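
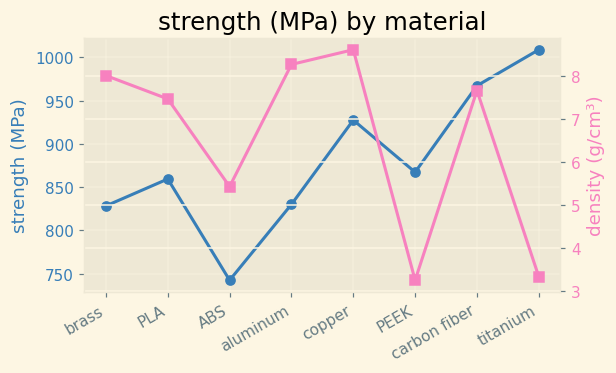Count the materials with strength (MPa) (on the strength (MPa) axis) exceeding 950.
Above 950: carbon fiber, titanium.

2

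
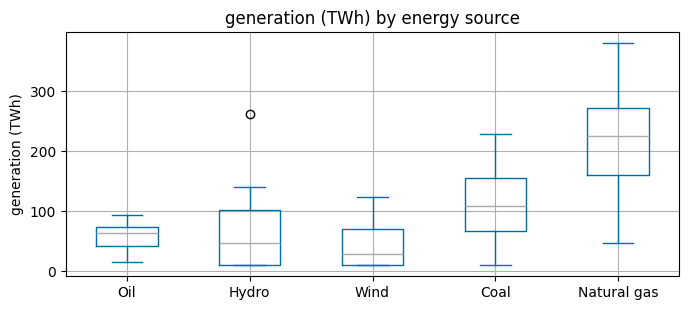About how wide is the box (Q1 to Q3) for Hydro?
Q3 ≈ 100, Q1 ≈ 0; IQR ≈ 100.

≈ 100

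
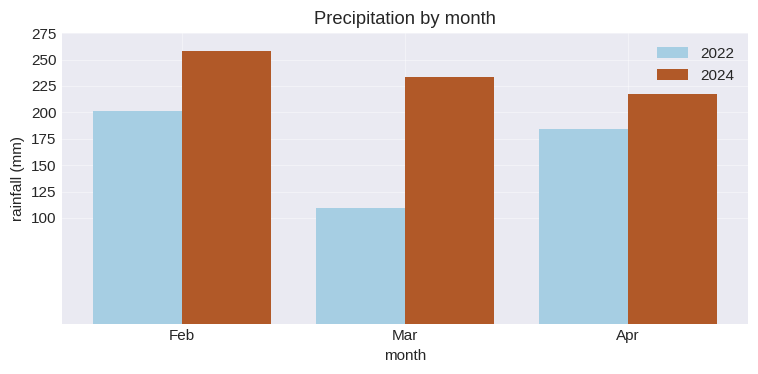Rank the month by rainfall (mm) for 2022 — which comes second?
Top 3 for 2022: Feb ≈ 200, Apr ≈ 175, Mar ≈ 100.

Apr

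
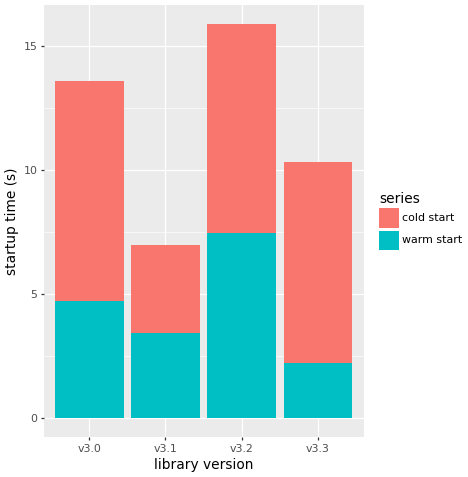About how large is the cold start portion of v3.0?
cold start top ≈ 14, bottom ≈ 4; segment ≈ 10.

≈ 10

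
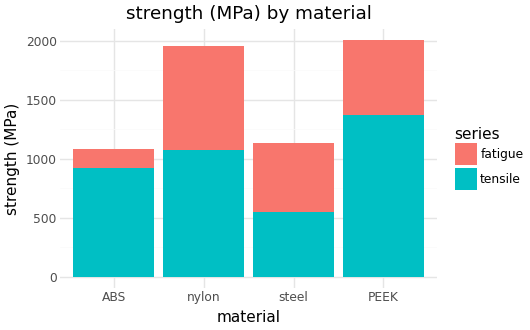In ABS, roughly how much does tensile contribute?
tensile top ≈ 1000, bottom ≈ 0; segment ≈ 1000.

≈ 1000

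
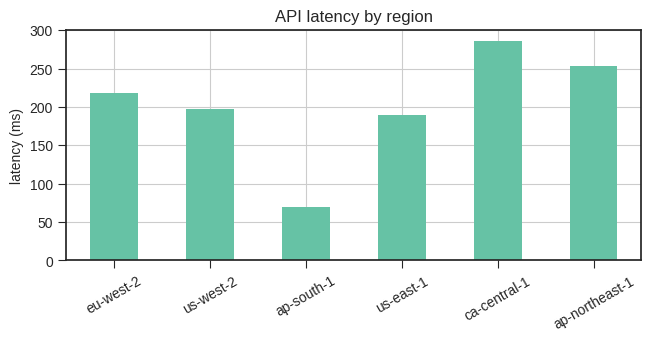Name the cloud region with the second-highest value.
ap-northeast-1

Top 3: ca-central-1 ≈ 275, ap-northeast-1 ≈ 250, eu-west-2 ≈ 225.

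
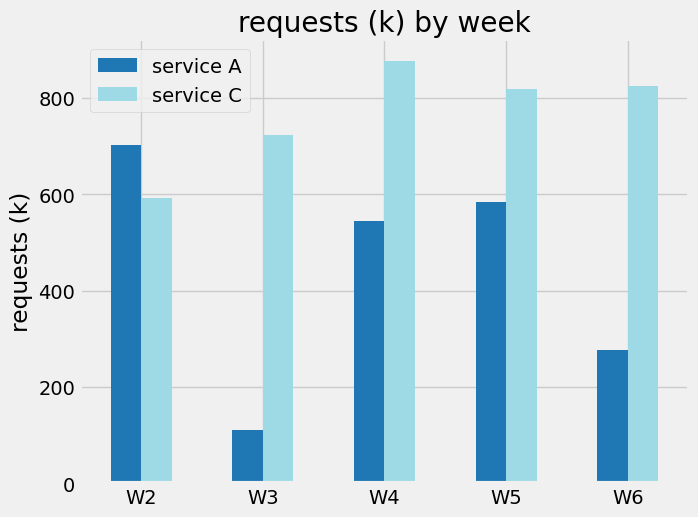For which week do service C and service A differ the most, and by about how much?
W3, ≈ 600 k

W3: service C ≈ 700, service A ≈ 100 → gap ≈ 600. Next-largest (W6) is only ≈ 500.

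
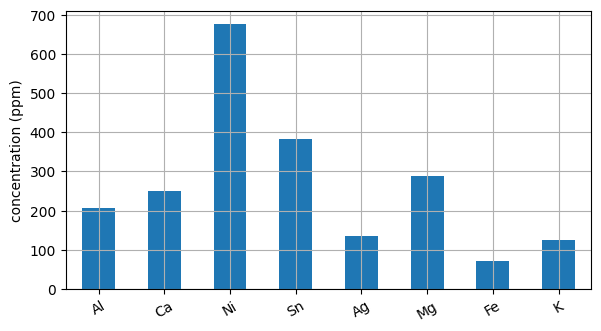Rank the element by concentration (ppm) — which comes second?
Sn

Top 3: Ni ≈ 700, Sn ≈ 400, Mg ≈ 300.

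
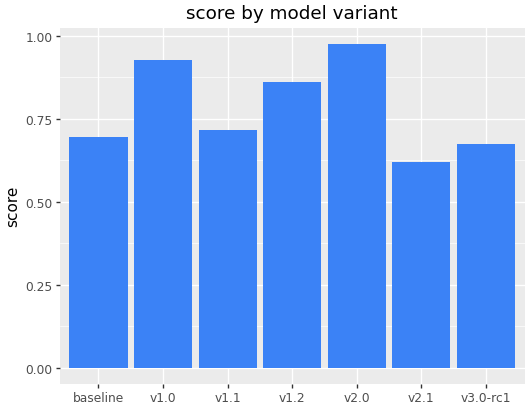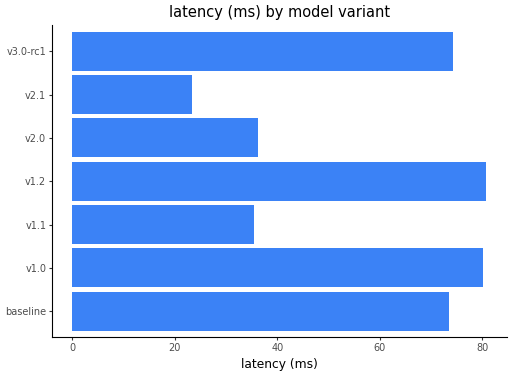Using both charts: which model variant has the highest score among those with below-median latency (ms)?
v2.0

Chart 2 median latency (ms) ≈ 70; below-median model variants: v1.1, v2.0, v2.1. Among those, v2.0 has the highest score (≈ 1).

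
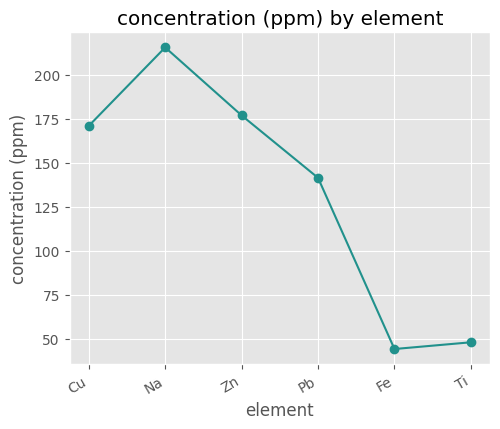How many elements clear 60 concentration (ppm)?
Above 60: Cu, Na, Zn, Pb.

4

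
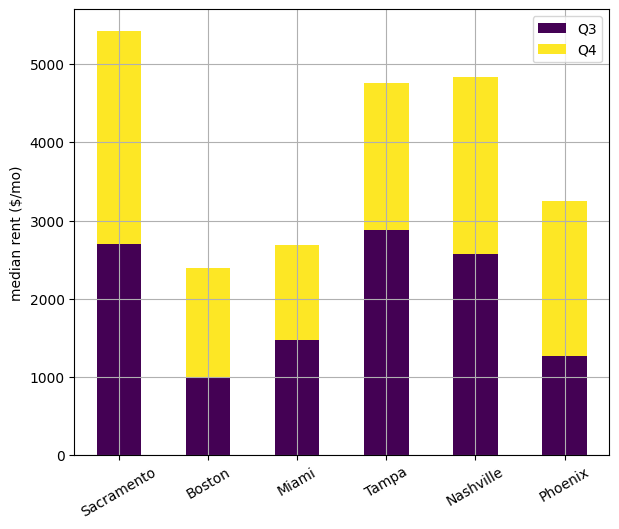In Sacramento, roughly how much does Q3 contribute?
Q3 top ≈ 2500, bottom ≈ 0; segment ≈ 2500.

≈ 2500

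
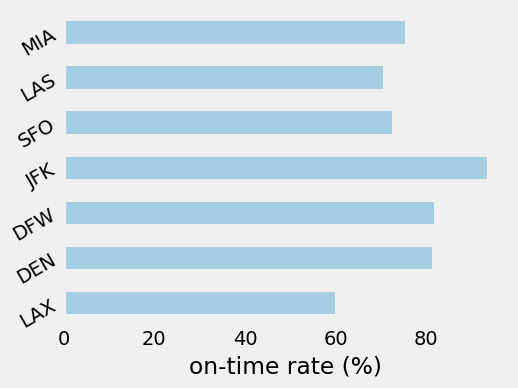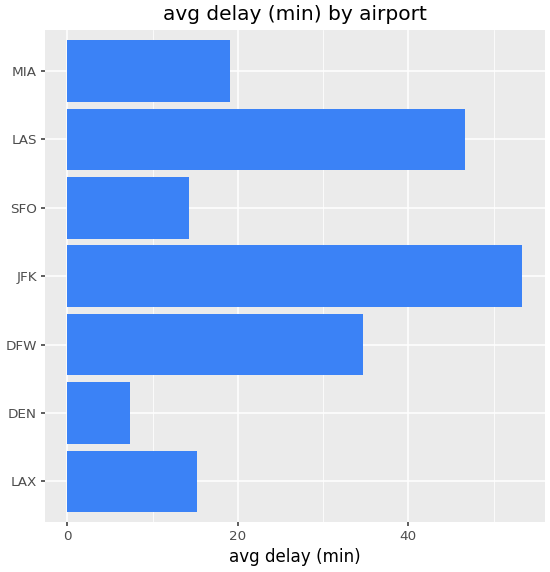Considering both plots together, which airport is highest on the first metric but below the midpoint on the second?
Chart 2 median avg delay (min) ≈ 20; below-median airports: LAX, DEN, SFO. Among those, DEN has the highest on-time rate (%) (≈ 80).

DEN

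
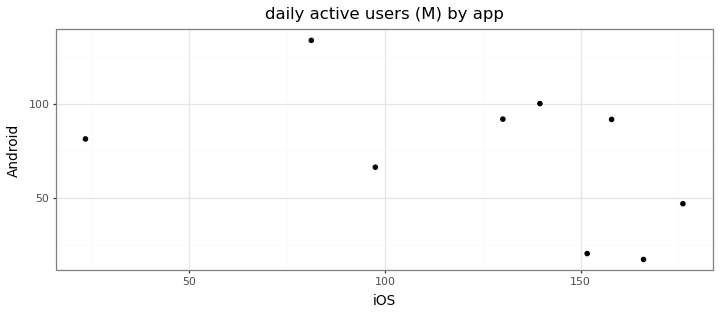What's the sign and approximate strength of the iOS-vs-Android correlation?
Points are negatively correlated; moderate (|r| ≈ 0.5).

negative, moderate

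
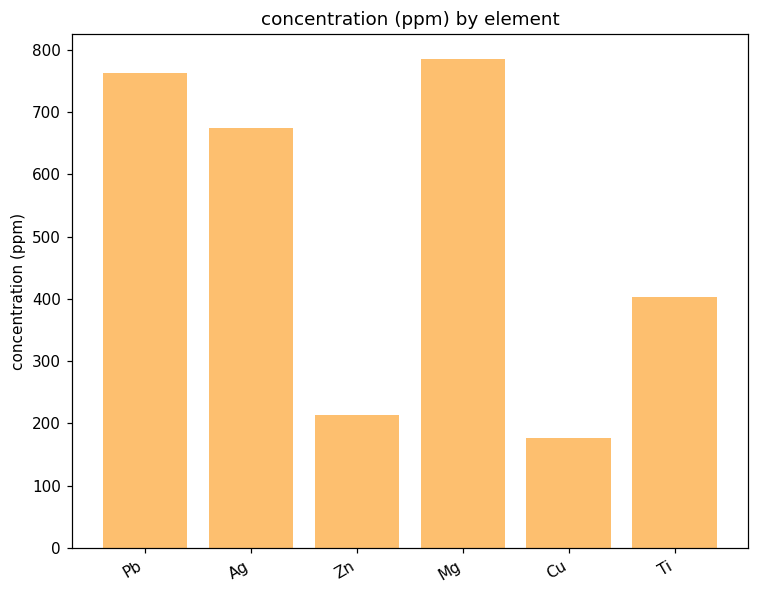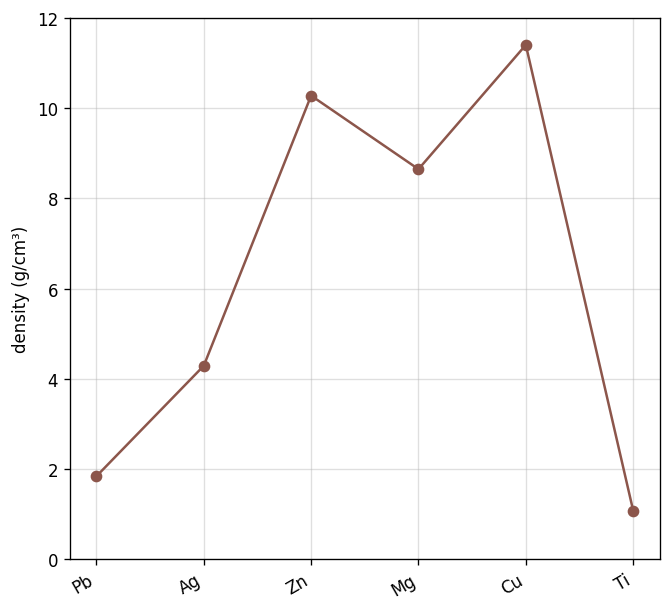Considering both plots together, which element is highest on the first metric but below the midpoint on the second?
Chart 2 median density (g/cm³) ≈ 6; below-median elements: Pb, Ag, Ti. Among those, Pb has the highest concentration (ppm) (≈ 800).

Pb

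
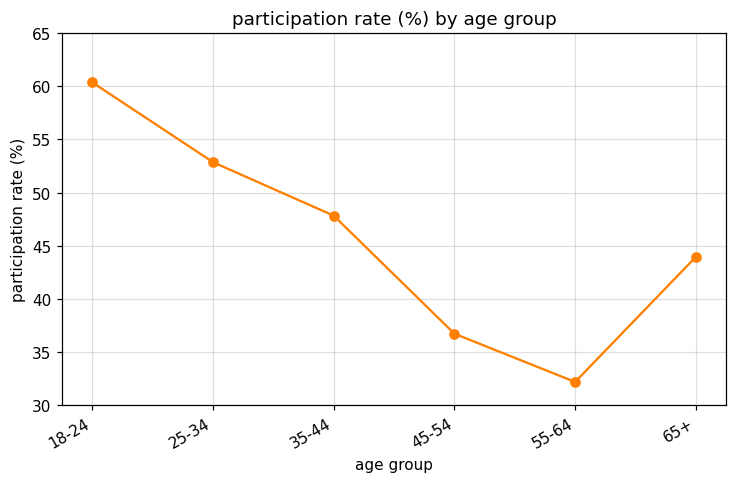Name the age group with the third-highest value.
Top 4: 18-24 ≈ 60, 25-34 ≈ 55, 35-44 ≈ 50, 65+ ≈ 45.

35-44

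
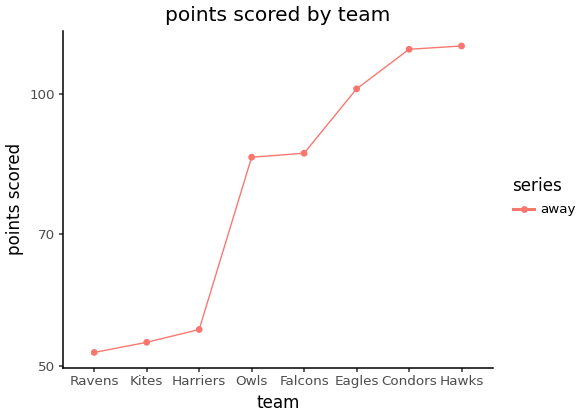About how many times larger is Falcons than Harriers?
Falcons ≈ 90, Harriers ≈ 50; 90/50 ≈ 1.8.

≈ 1.8×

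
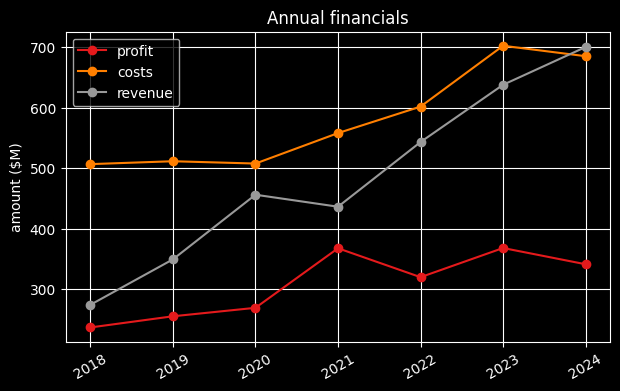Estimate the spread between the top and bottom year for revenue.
Max 2024 ≈ 700, min 2018 ≈ 250; range ≈ 450.

≈ 450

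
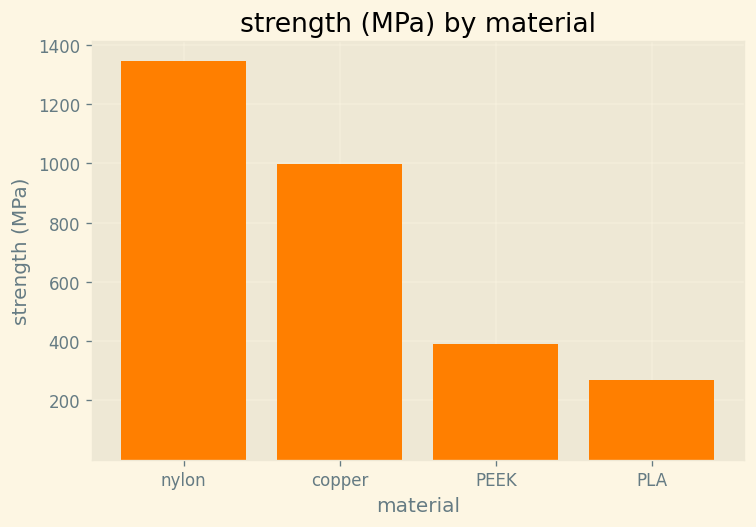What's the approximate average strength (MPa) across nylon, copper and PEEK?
(1400 + 1000 + 400) / 3 ≈ 933.

≈ 933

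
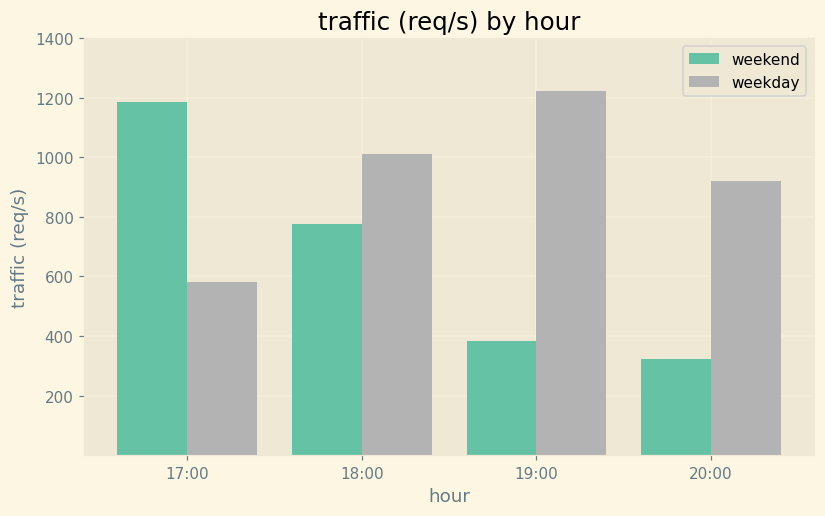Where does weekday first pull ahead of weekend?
17:00: weekday ≈ 600 vs weekend ≈ 1200 (not yet); 18:00: weekday ≈ 1000 vs weekend ≈ 800 (first crossover).

18:00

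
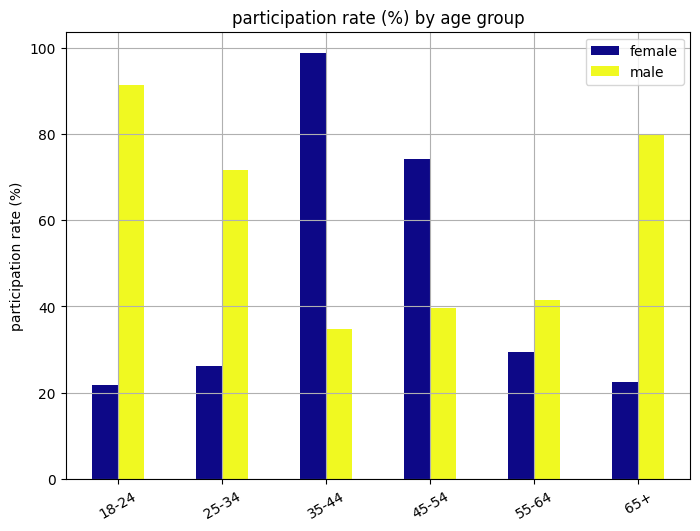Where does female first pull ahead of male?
35-44

25-34: female ≈ 30 vs male ≈ 70 (not yet); 35-44: female ≈ 100 vs male ≈ 30 (first crossover).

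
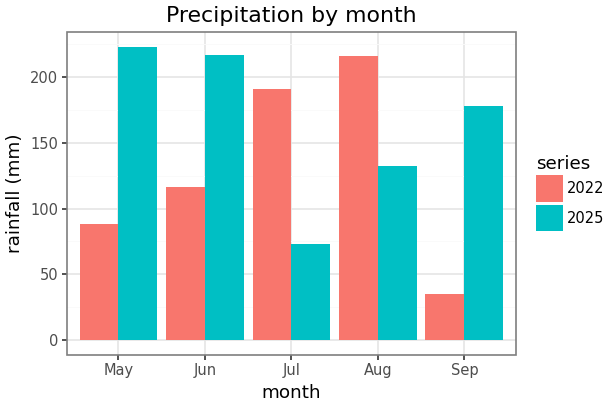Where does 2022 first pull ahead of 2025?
Jun: 2022 ≈ 120 vs 2025 ≈ 220 (not yet); Jul: 2022 ≈ 200 vs 2025 ≈ 80 (first crossover).

Jul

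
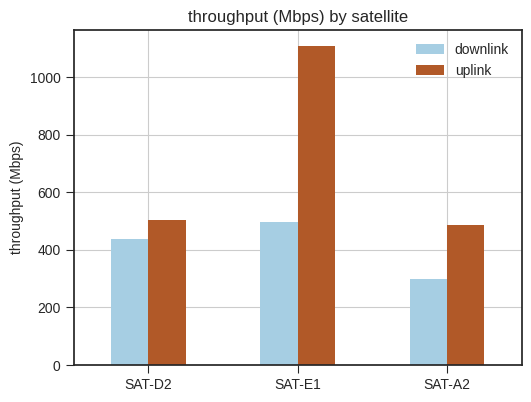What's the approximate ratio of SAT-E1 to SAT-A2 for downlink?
SAT-E1 ≈ 500, SAT-A2 ≈ 300; 500/300 ≈ 1.67.

≈ 1.67×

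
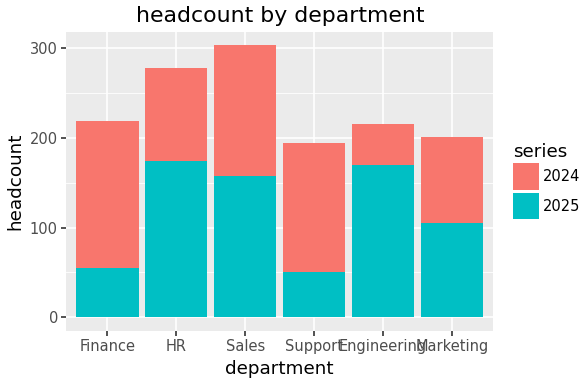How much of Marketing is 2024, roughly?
≈ 100

2024 top ≈ 200, bottom ≈ 100; segment ≈ 100.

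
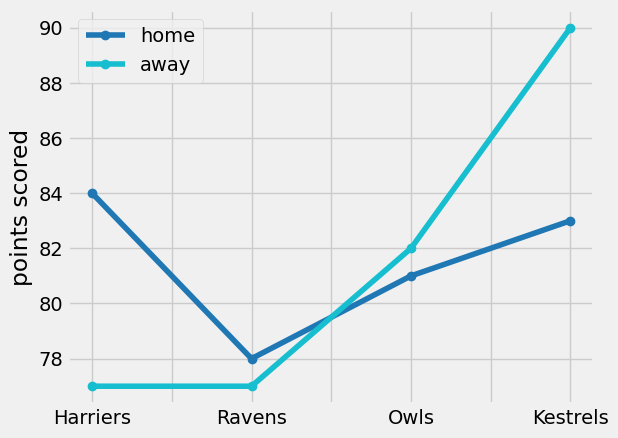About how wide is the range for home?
≈ 6

Max Harriers ≈ 84, min Ravens ≈ 78; range ≈ 6.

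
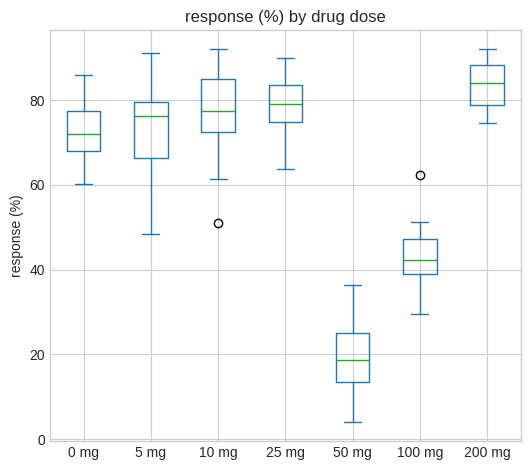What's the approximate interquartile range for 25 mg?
≈ 10

Q3 ≈ 80, Q1 ≈ 70; IQR ≈ 10.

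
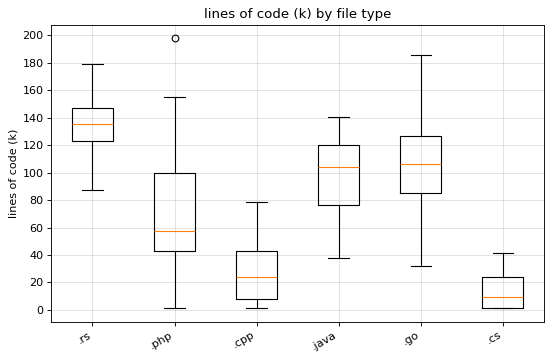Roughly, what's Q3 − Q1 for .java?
≈ 40

Q3 ≈ 120, Q1 ≈ 80; IQR ≈ 40.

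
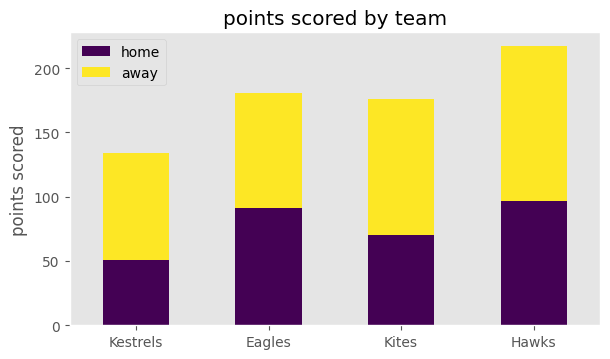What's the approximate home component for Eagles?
home top ≈ 100, bottom ≈ 0; segment ≈ 100.

≈ 100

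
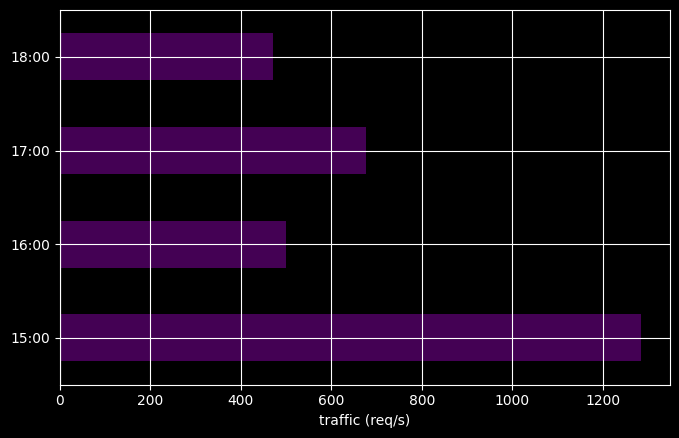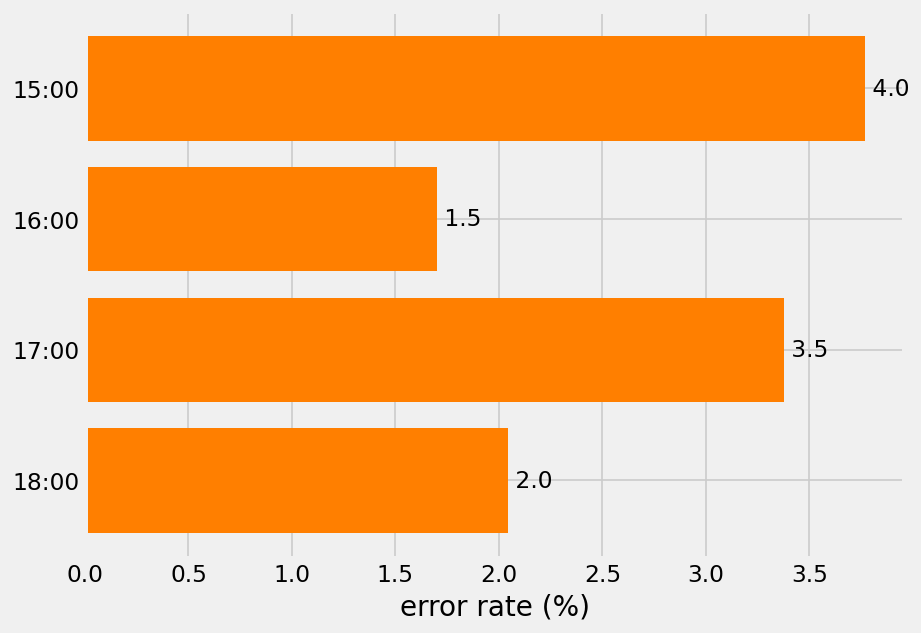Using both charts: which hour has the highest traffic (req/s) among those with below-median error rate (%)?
16:00

Chart 2 median error rate (%) ≈ 2.5; below-median hours: 16:00, 18:00. Among those, 16:00 has the highest traffic (req/s) (≈ 600).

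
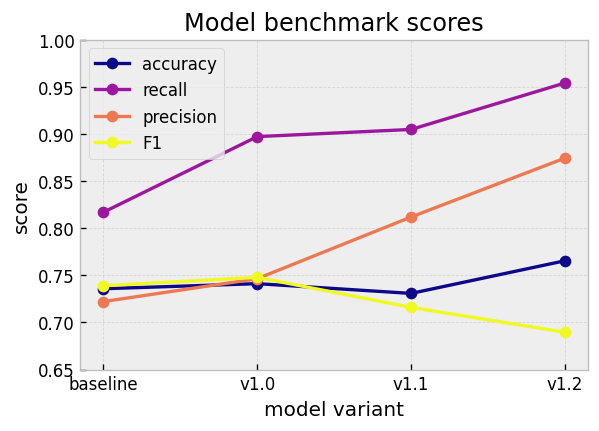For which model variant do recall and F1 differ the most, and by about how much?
v1.2, ≈ 0.25

v1.2: recall ≈ 0.95, F1 ≈ 0.70 → gap ≈ 0.25. Next-largest (v1.1) is only ≈ 0.20.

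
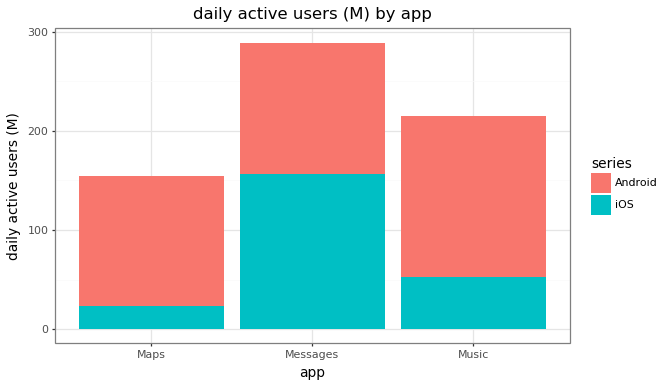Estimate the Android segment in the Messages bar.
Android top ≈ 300, bottom ≈ 150; segment ≈ 150.

≈ 150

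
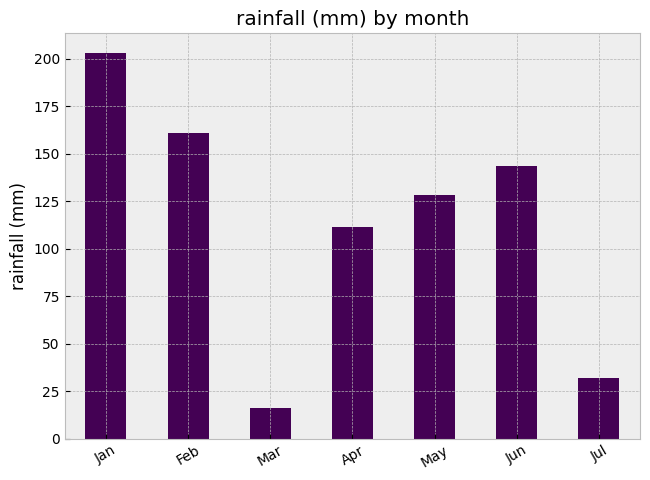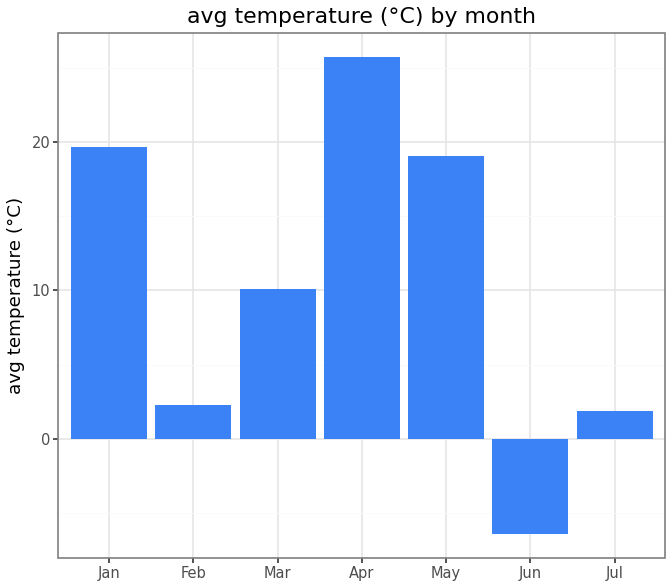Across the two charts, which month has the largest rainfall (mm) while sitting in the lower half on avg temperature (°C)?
Feb

Chart 2 median avg temperature (°C) ≈ 10; below-median months: Feb, Jun, Jul. Among those, Feb has the highest rainfall (mm) (≈ 160).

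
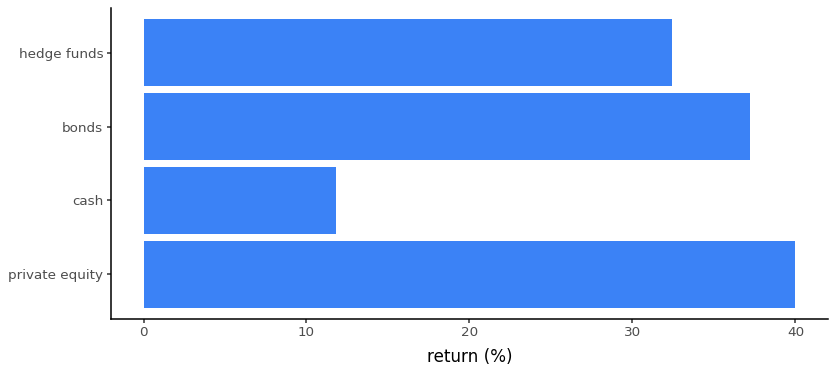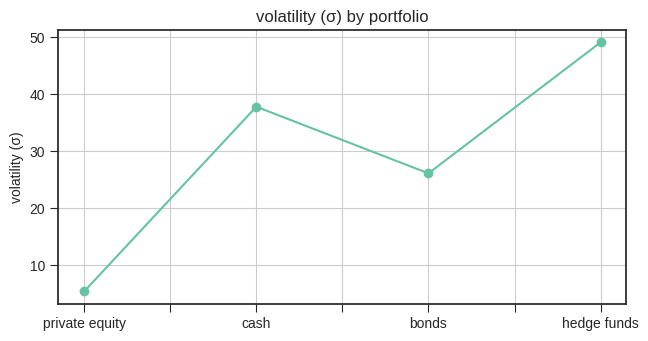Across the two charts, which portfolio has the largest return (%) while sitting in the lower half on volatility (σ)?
Chart 2 median volatility (σ) ≈ 30; below-median portfolios: private equity, bonds. Among those, private equity has the highest return (%) (≈ 40).

private equity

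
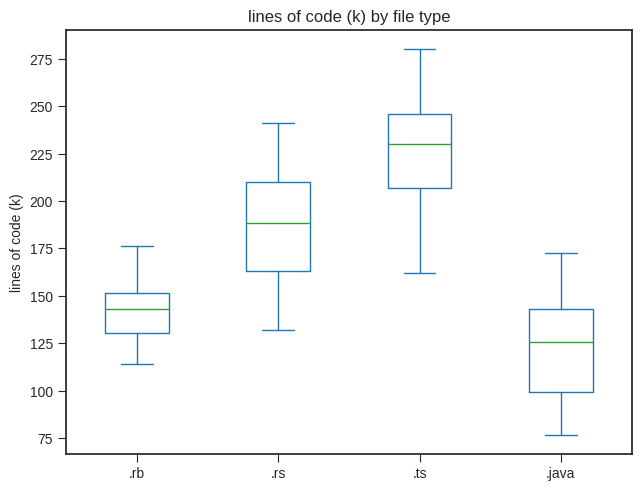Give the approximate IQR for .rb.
Q3 ≈ 150, Q1 ≈ 130; IQR ≈ 20.

≈ 20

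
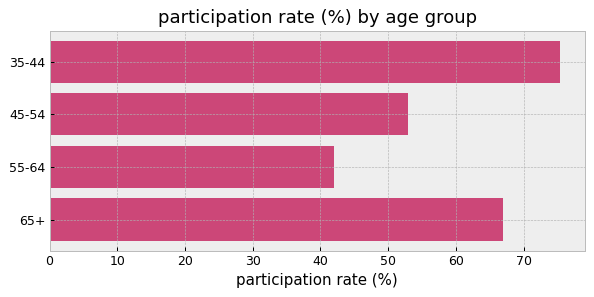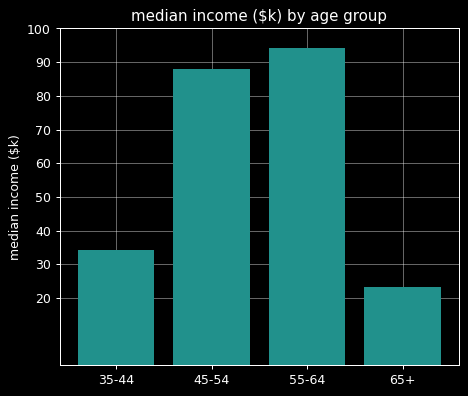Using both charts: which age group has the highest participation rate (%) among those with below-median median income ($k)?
35-44

Chart 2 median median income ($k) ≈ 60; below-median age groups: 35-44, 65+. Among those, 35-44 has the highest participation rate (%) (≈ 80).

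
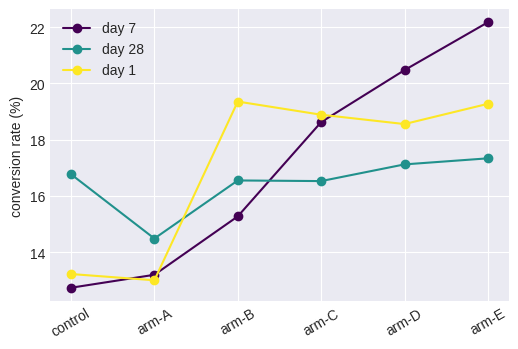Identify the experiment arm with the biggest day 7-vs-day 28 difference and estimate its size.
arm-E, ≈ 5 %

arm-E: day 7 ≈ 22, day 28 ≈ 17 → gap ≈ 5. Next-largest (control) is only ≈ 4.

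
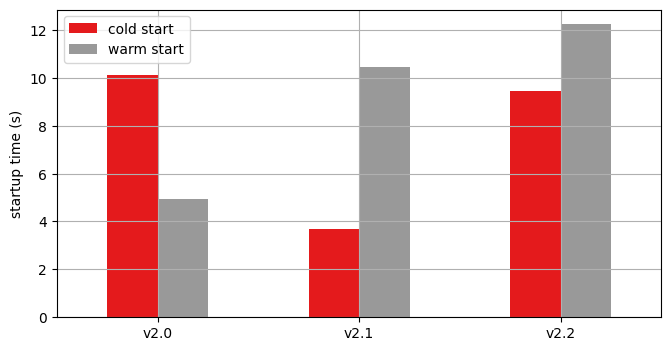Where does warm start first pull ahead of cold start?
v2.0: warm start ≈ 4 vs cold start ≈ 10 (not yet); v2.1: warm start ≈ 10 vs cold start ≈ 4 (first crossover).

v2.1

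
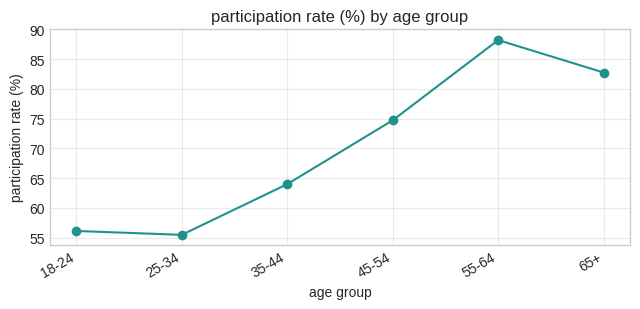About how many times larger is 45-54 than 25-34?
45-54 ≈ 75, 25-34 ≈ 55; 75/55 ≈ 1.36.

≈ 1.36×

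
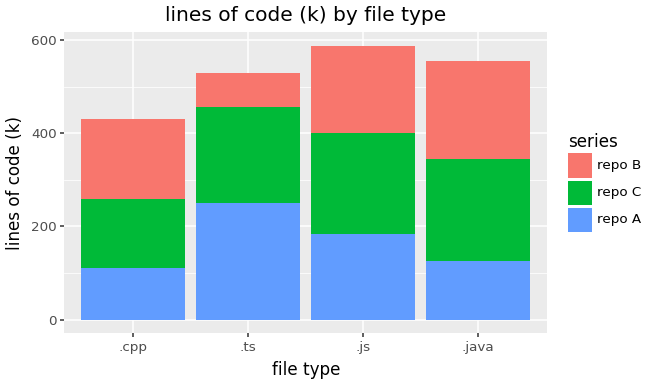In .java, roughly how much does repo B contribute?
≈ 200

repo B top ≈ 550, bottom ≈ 350; segment ≈ 200.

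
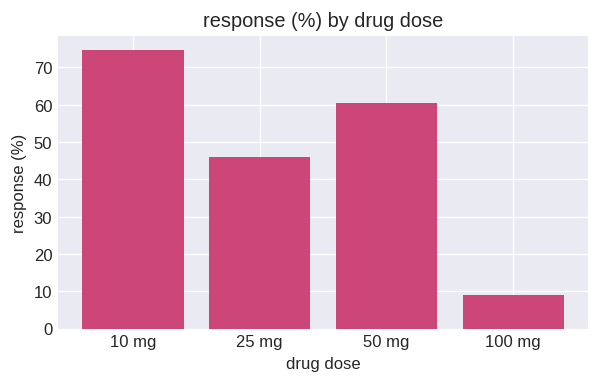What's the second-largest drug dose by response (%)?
50 mg

Top 3: 10 mg ≈ 70, 50 mg ≈ 60, 25 mg ≈ 50.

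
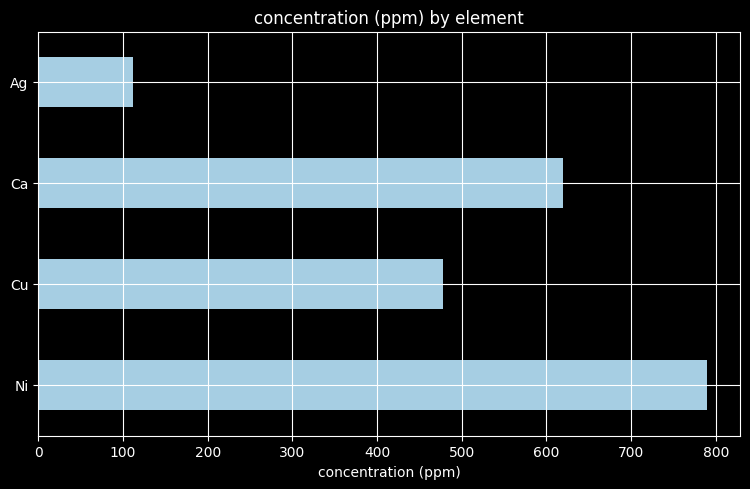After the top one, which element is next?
Top 3: Ni ≈ 800, Ca ≈ 600, Cu ≈ 500.

Ca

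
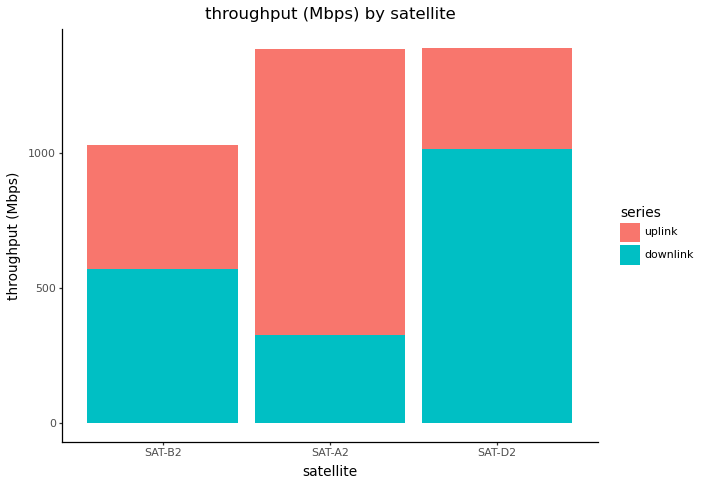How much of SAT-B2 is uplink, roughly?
≈ 400

uplink top ≈ 1000, bottom ≈ 600; segment ≈ 400.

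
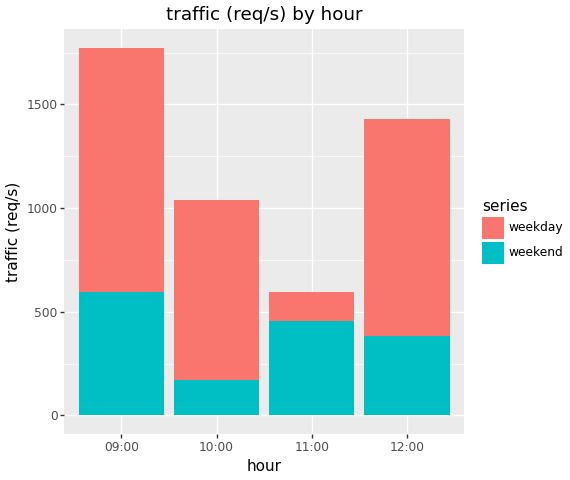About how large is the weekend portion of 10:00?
≈ 200

weekend top ≈ 200, bottom ≈ 0; segment ≈ 200.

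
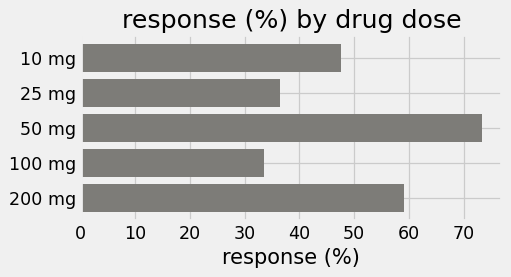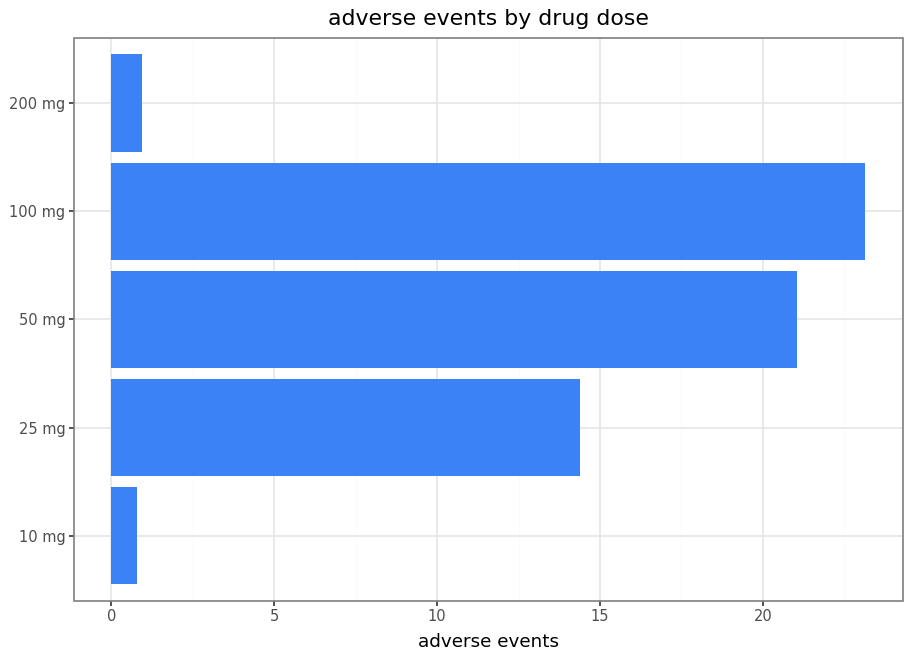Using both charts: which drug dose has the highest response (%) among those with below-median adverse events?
200 mg

Chart 2 median adverse events ≈ 15; below-median drug doses: 10 mg, 200 mg. Among those, 200 mg has the highest response (%) (≈ 60).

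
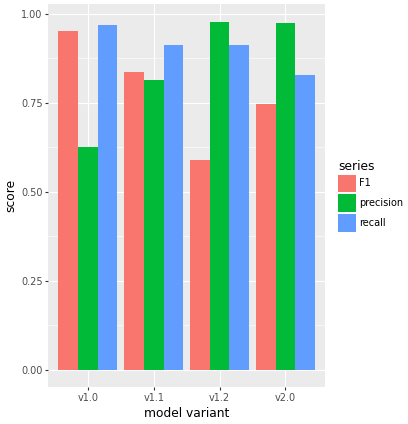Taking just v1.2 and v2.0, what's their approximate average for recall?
(0.9 + 0.8) / 2 ≈ 0.85.

≈ 0.85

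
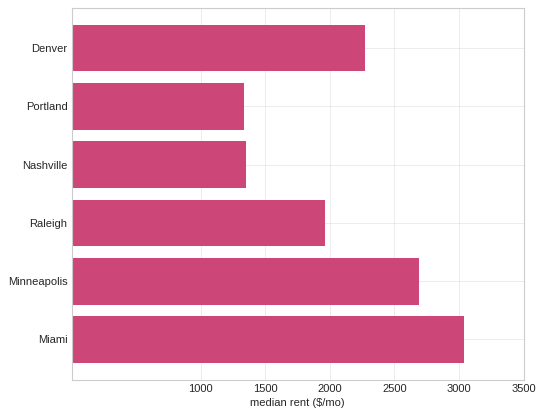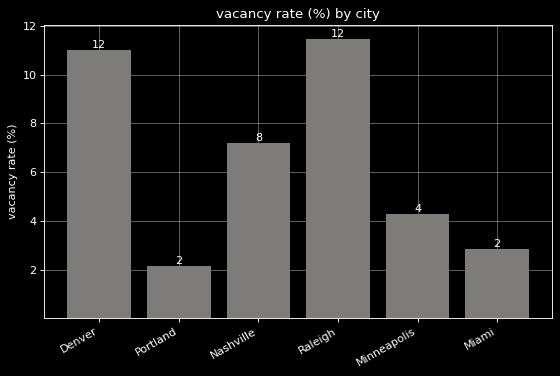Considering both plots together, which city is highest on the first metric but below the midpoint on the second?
Miami

Chart 2 median vacancy rate (%) ≈ 6; below-median cities: Portland, Minneapolis, Miami. Among those, Miami has the highest median rent ($/mo) (≈ 3000).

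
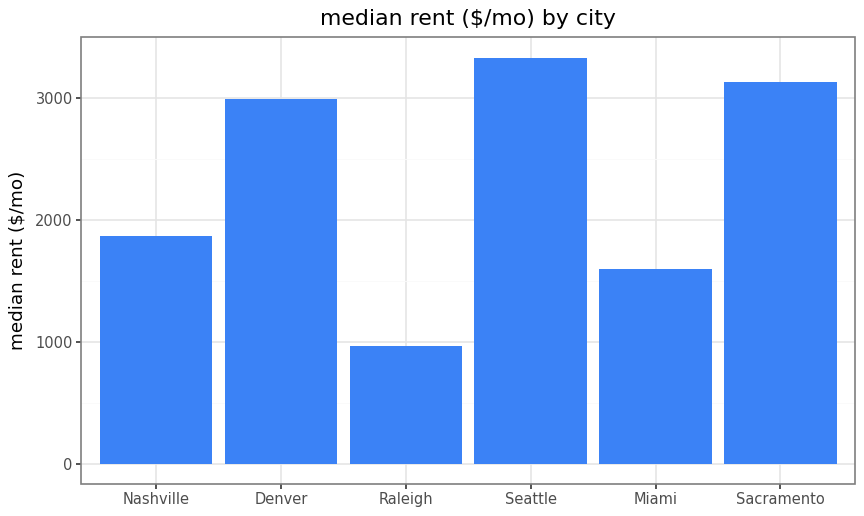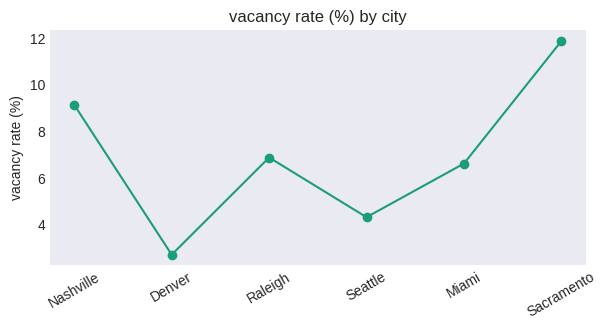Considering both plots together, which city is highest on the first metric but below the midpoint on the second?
Seattle

Chart 2 median vacancy rate (%) ≈ 6; below-median cities: Denver, Seattle, Miami. Among those, Seattle has the highest median rent ($/mo) (≈ 3500).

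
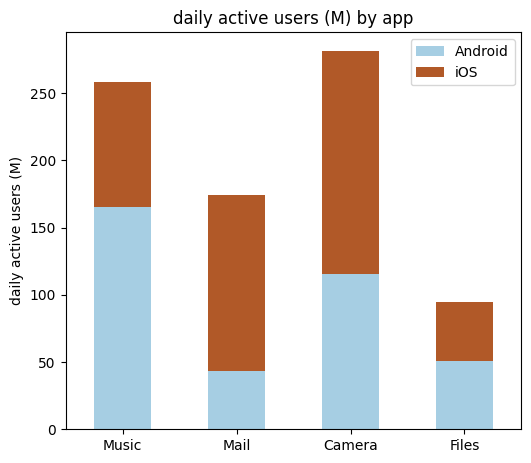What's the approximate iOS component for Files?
iOS top ≈ 100, bottom ≈ 50; segment ≈ 50.

≈ 50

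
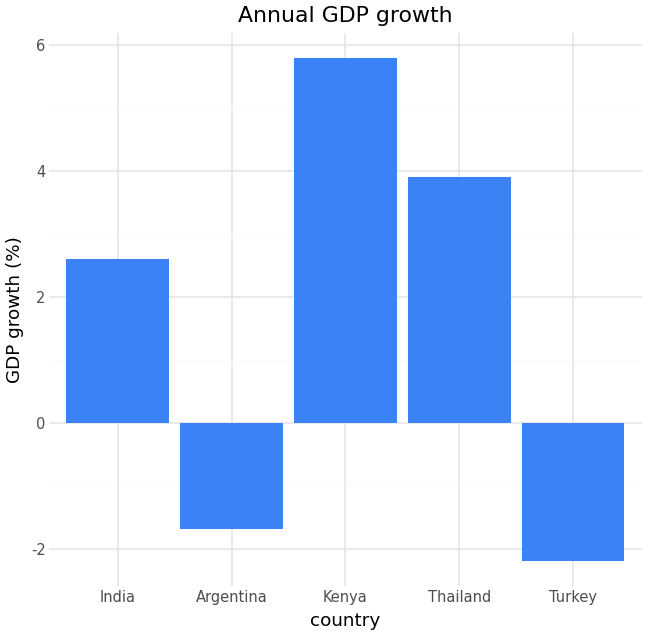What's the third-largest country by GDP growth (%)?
Top 4: Kenya ≈ 6, Thailand ≈ 4, India ≈ 3, Argentina ≈ -2.

India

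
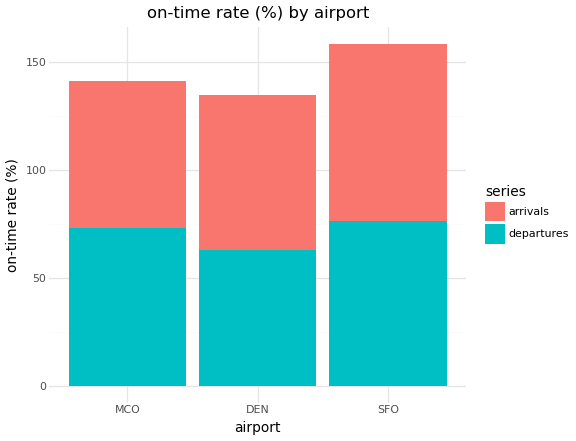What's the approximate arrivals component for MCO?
arrivals top ≈ 140, bottom ≈ 80; segment ≈ 60.

≈ 60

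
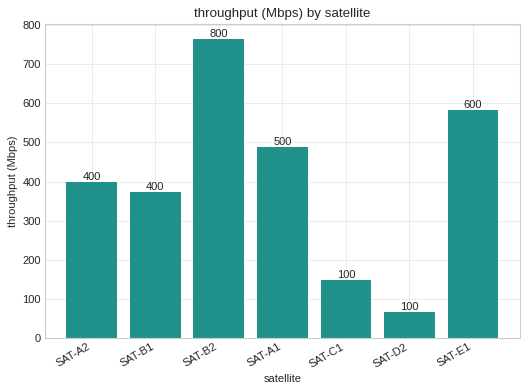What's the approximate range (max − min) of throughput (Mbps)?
≈ 700

Max SAT-B2 ≈ 800, min SAT-D2 ≈ 100; range ≈ 700.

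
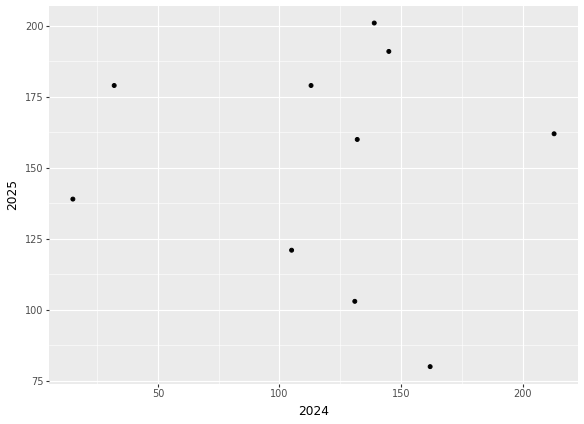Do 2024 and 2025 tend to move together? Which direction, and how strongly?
no clear correlation

Points are roughly uncorrelated; weak (|r| ≈ 0.1).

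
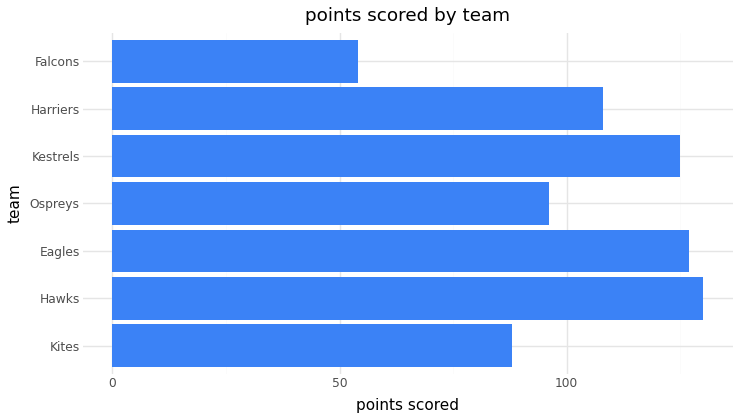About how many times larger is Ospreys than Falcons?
≈ 1.67×

Ospreys ≈ 100, Falcons ≈ 60; 100/60 ≈ 1.67.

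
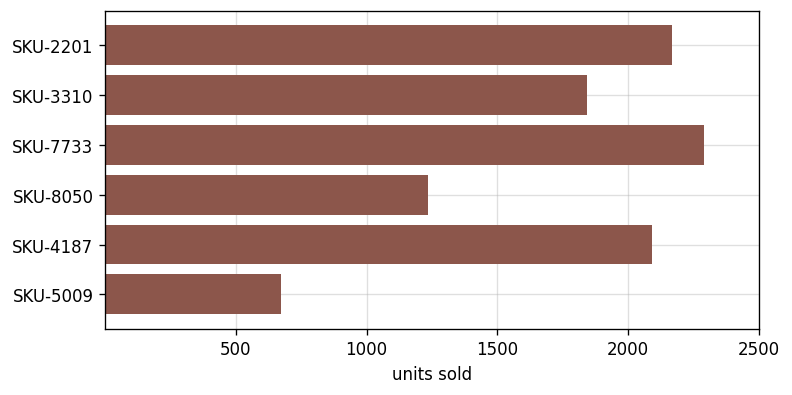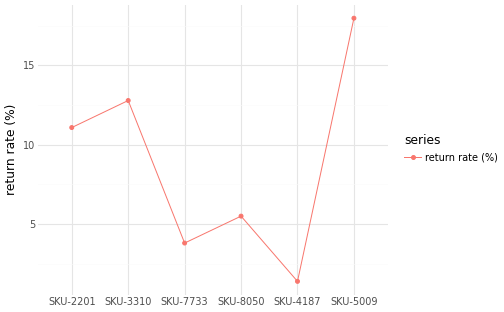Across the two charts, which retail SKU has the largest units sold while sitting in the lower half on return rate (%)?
SKU-7733

Chart 2 median return rate (%) ≈ 8; below-median retail SKUs: SKU-7733, SKU-8050, SKU-4187. Among those, SKU-7733 has the highest units sold (≈ 2500).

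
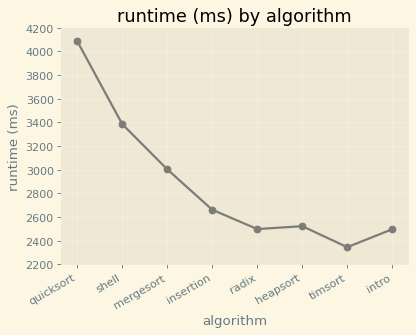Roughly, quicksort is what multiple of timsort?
quicksort ≈ 4000, timsort ≈ 2400; 4000/2400 ≈ 1.67.

≈ 1.67×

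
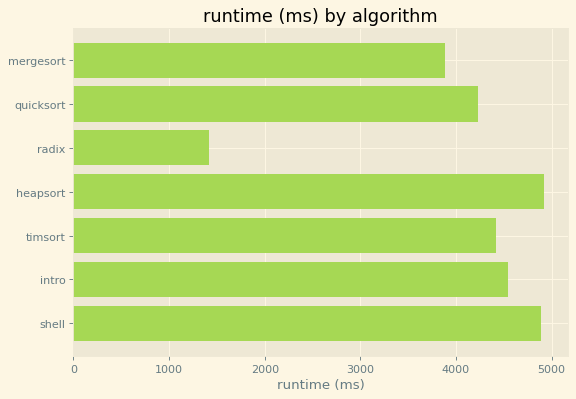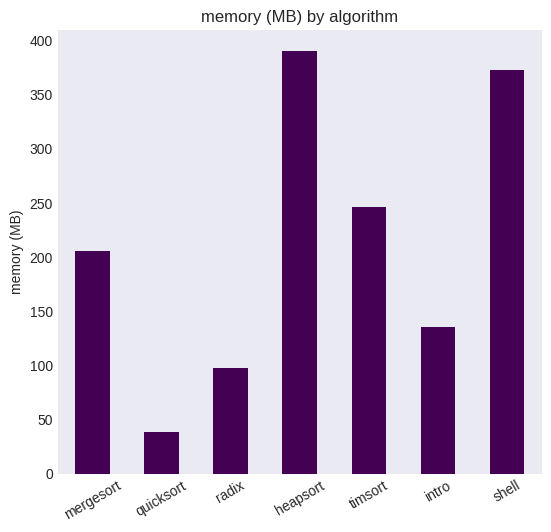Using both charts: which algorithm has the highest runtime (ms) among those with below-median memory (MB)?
intro

Chart 2 median memory (MB) ≈ 200; below-median algorithms: quicksort, radix, intro. Among those, intro has the highest runtime (ms) (≈ 4500).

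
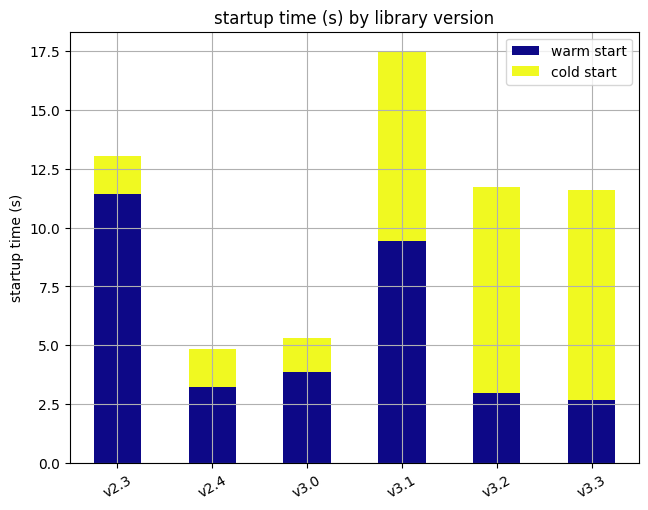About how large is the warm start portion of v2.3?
≈ 12

warm start top ≈ 12, bottom ≈ 0; segment ≈ 12.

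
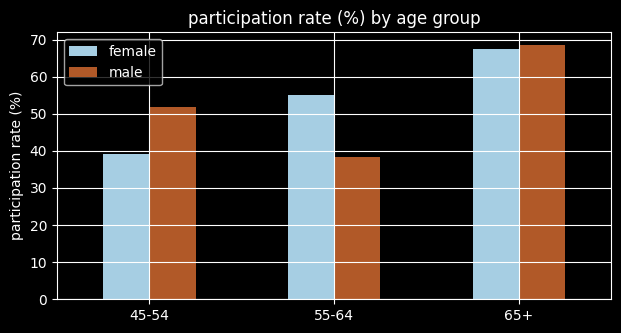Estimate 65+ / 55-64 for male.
65+ ≈ 70, 55-64 ≈ 40; 70/40 ≈ 1.75.

≈ 1.75×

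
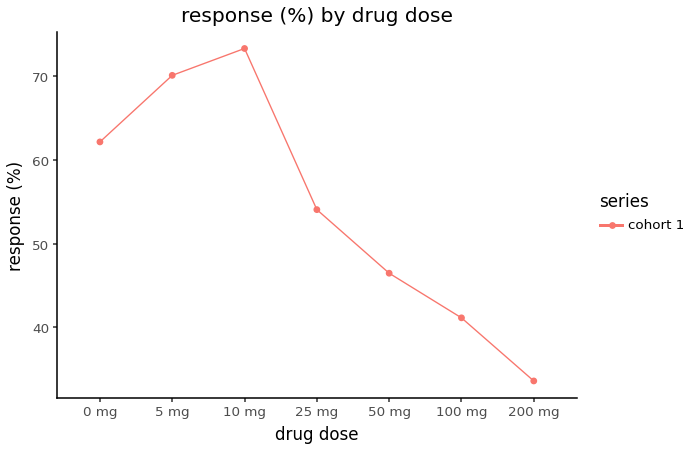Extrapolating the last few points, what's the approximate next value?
Last three: 45, 40, 35 → slope ≈ -5/step → next ≈ 30.

≈ 30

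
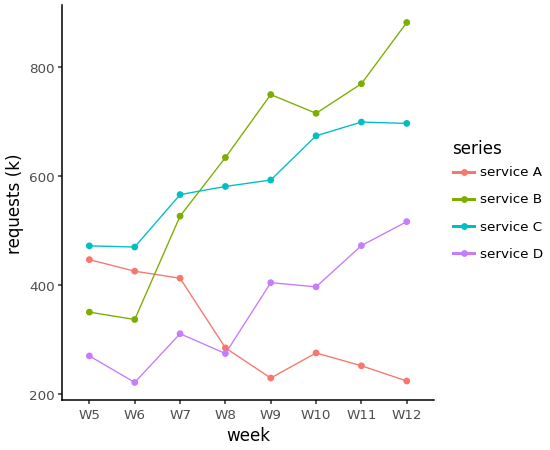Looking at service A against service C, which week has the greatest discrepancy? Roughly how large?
W12: service A ≈ 200, service C ≈ 700 → gap ≈ 500. Next-largest (W11) is only ≈ 400.

W12, ≈ 500 k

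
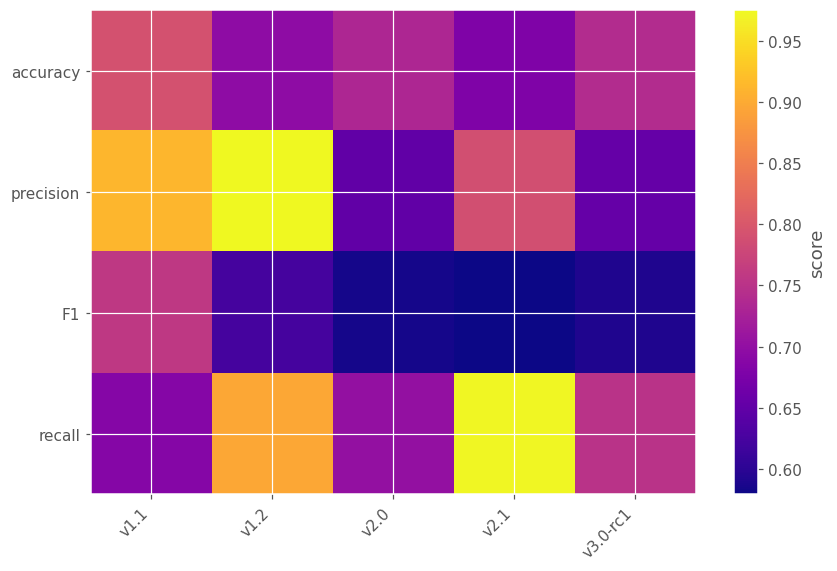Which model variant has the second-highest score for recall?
v1.2

Top 3 for recall: v2.1 ≈ 0.95, v1.2 ≈ 0.90, v3.0-rc1 ≈ 0.75.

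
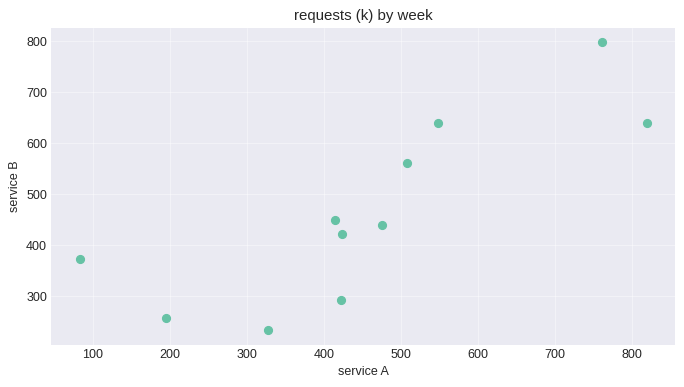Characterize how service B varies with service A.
Points are positively correlated; strong (|r| ≈ 0.8).

positive, strong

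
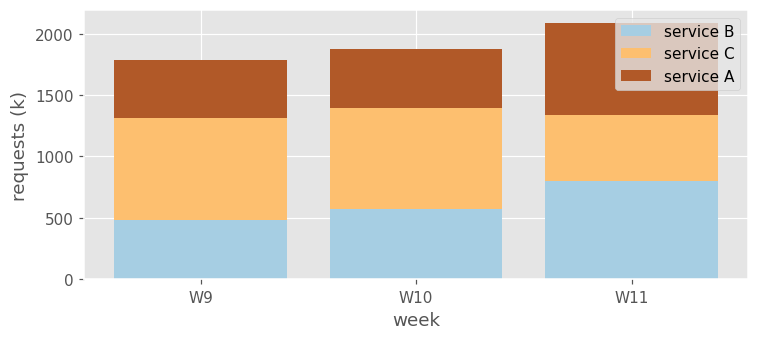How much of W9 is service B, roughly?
service B top ≈ 400, bottom ≈ 0; segment ≈ 400.

≈ 400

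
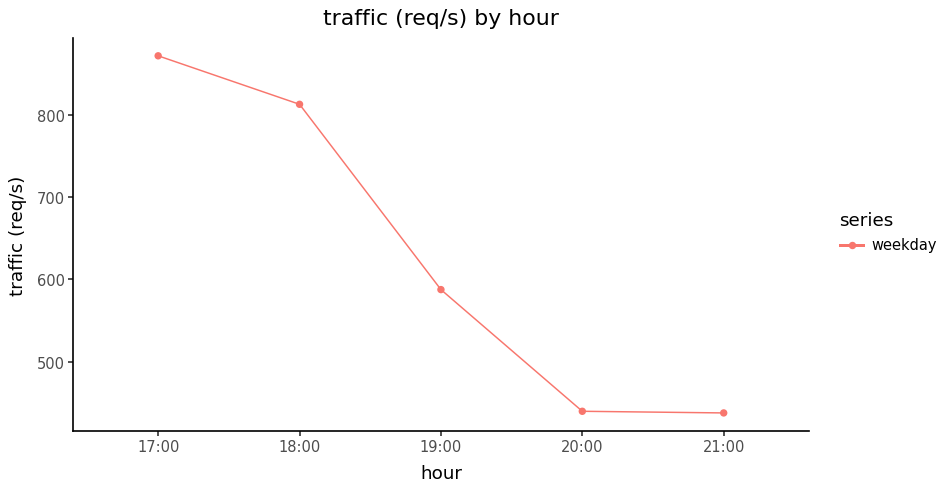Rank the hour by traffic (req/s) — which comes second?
18:00

Top 3: 17:00 ≈ 850, 18:00 ≈ 800, 19:00 ≈ 600.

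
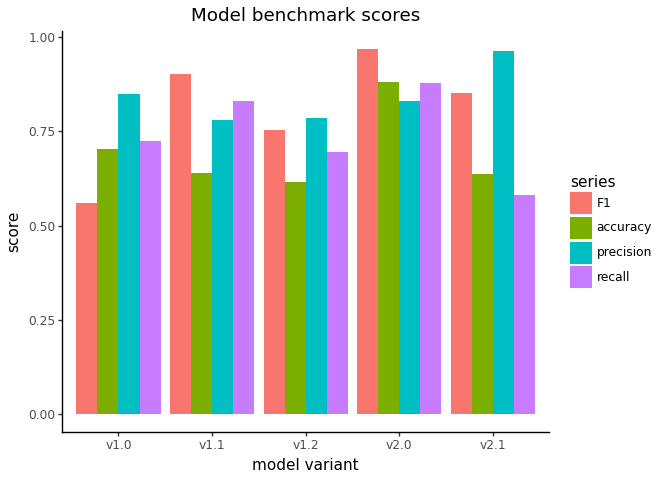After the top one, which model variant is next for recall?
v1.1

Top 3 for recall: v2.0 ≈ 0.9, v1.1 ≈ 0.8, v1.0 ≈ 0.7.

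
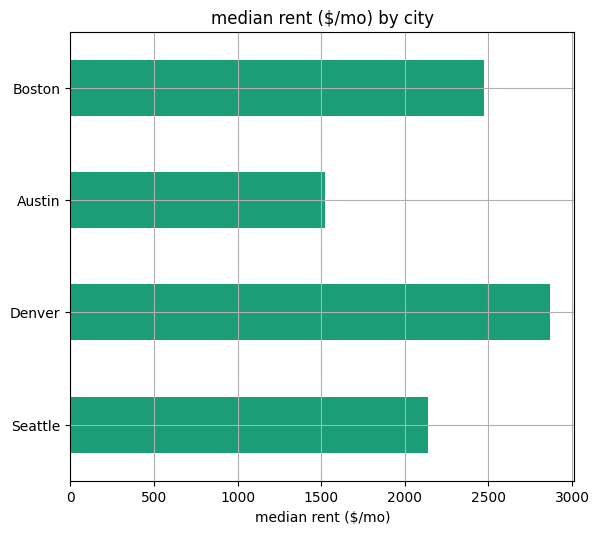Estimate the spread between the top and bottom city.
Max Denver ≈ 3000, min Austin ≈ 1500; range ≈ 1500.

≈ 1500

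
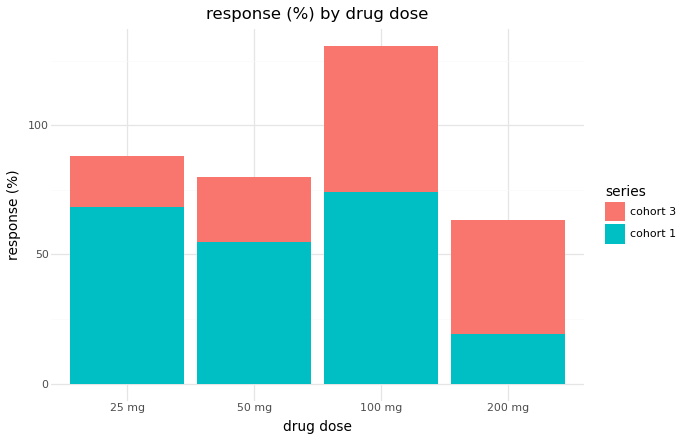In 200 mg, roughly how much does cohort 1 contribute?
cohort 1 top ≈ 20, bottom ≈ 0; segment ≈ 20.

≈ 20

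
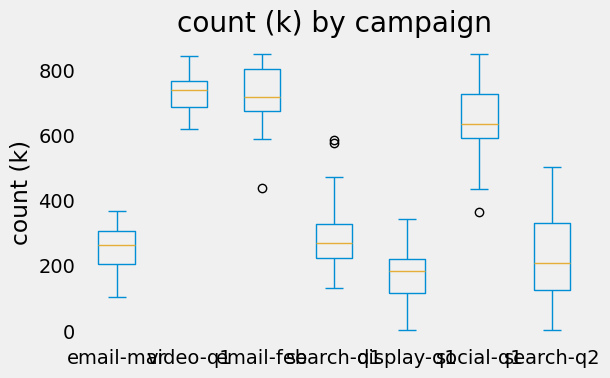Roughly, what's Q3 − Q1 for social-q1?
Q3 ≈ 750, Q1 ≈ 600; IQR ≈ 150.

≈ 150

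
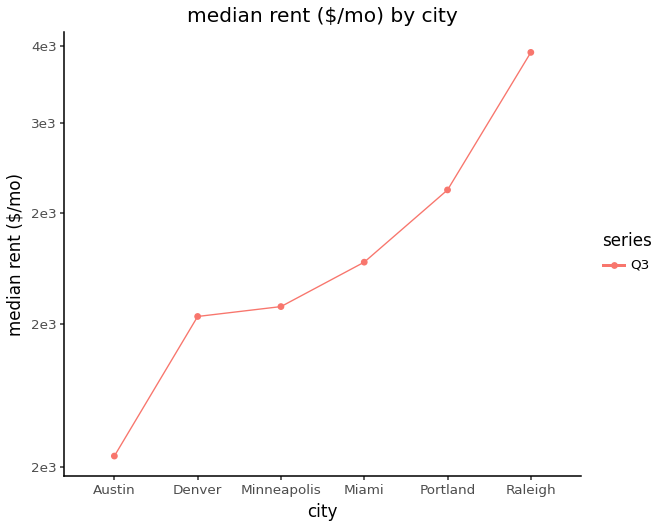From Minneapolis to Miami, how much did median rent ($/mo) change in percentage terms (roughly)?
≈ +10%

Minneapolis ≈ 2000, Miami ≈ 2200; (2200 − 2000) / 2000 ≈ +10%.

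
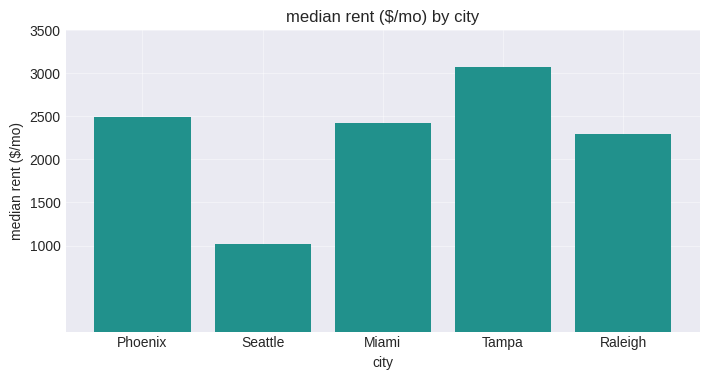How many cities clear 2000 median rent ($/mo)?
Above 2000: Phoenix, Miami, Tampa, Raleigh.

4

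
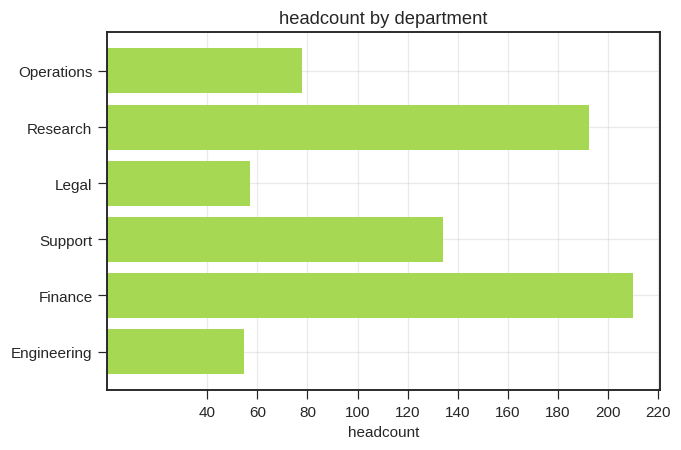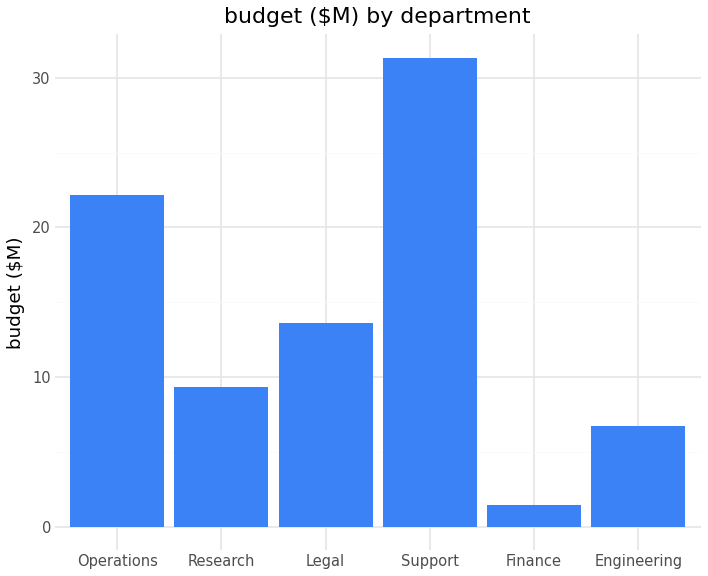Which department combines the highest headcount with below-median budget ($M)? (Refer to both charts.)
Chart 2 median budget ($M) ≈ 10; below-median departments: Research, Finance, Engineering. Among those, Finance has the highest headcount (≈ 220).

Finance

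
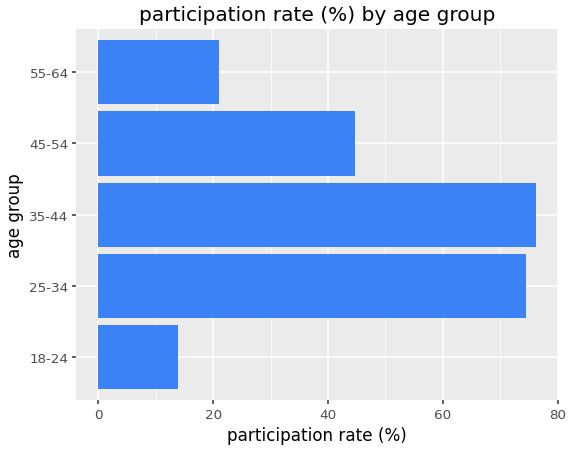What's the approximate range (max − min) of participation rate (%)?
Max 35-44 ≈ 80, min 18-24 ≈ 10; range ≈ 70.

≈ 70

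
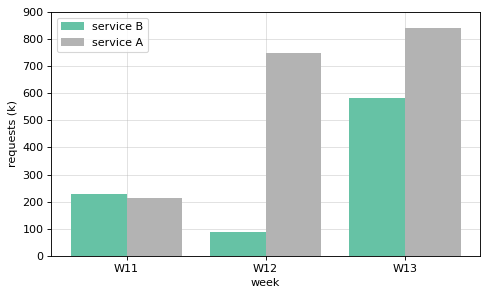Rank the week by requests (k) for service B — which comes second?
Top 3 for service B: W13 ≈ 600, W11 ≈ 200, W12 ≈ 100.

W11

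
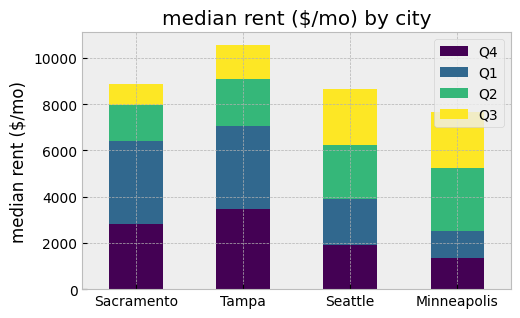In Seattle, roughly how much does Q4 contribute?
Q4 top ≈ 2000, bottom ≈ 0; segment ≈ 2000.

≈ 2000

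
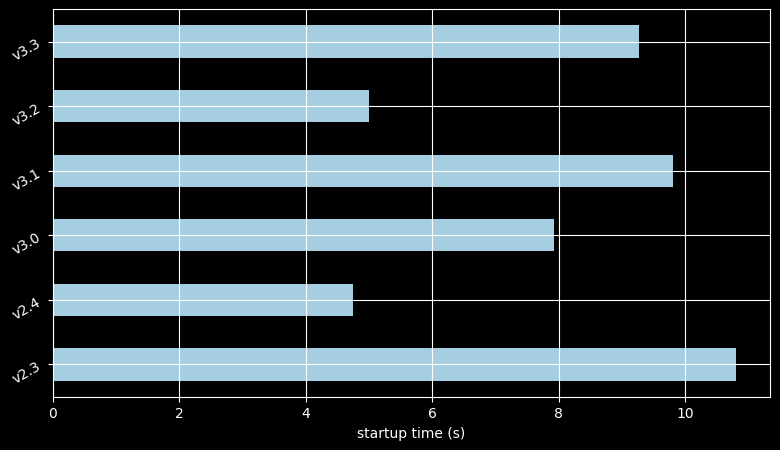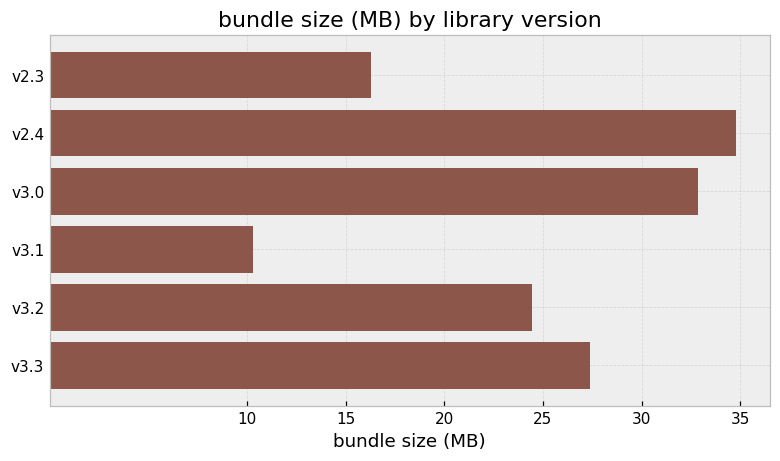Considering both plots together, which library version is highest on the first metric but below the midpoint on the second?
v2.3

Chart 2 median bundle size (MB) ≈ 25; below-median library versions: v2.3, v3.1, v3.2. Among those, v2.3 has the highest startup time (s) (≈ 11).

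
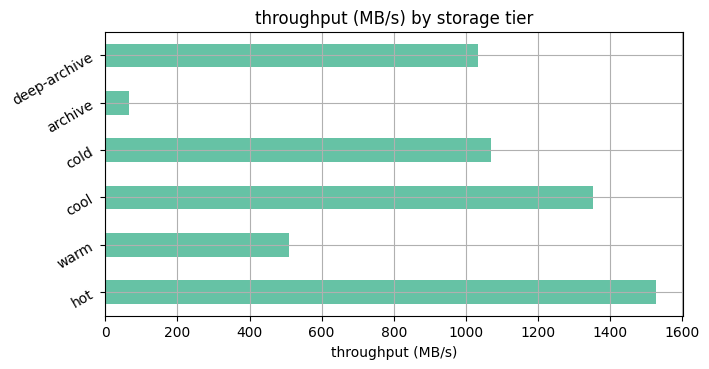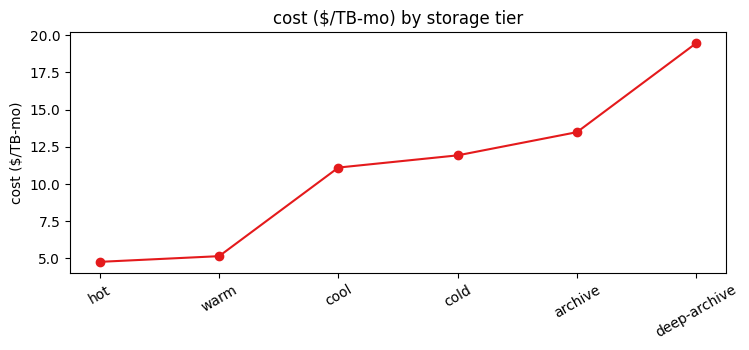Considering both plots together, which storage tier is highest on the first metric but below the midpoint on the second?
hot

Chart 2 median cost ($/TB-mo) ≈ 12; below-median storage tiers: hot, warm, cool. Among those, hot has the highest throughput (MB/s) (≈ 1600).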